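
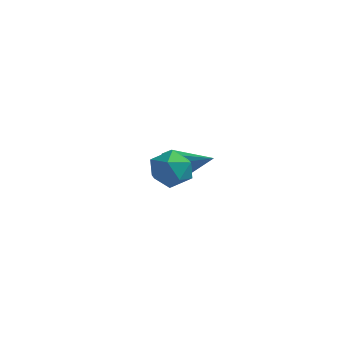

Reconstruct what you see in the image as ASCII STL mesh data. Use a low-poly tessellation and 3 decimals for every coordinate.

solid 
facet normal -0.754 0.484 -0.443
outer loop
vertex -2.609 -1.803 2.537
vertex -3.074 -2.396 2.68
vertex -3.009 -1.827 3.191
endloop
endfacet
facet normal -0.295 0.944 -0.146
outer loop
vertex -2.609 -1.803 2.537
vertex -3.009 -1.827 3.191
vertex -2.277 -1.597 3.198
endloop
endfacet
facet normal 0.347 0.832 -0.434
outer loop
vertex -2.609 -1.803 2.537
vertex -2.277 -1.597 3.198
vertex -1.89 -2.023 2.691
endloop
endfacet
facet normal 0.287 0.303 -0.909
outer loop
vertex -2.609 -1.803 2.537
vertex -1.89 -2.023 2.691
vertex -2.382 -2.517 2.371
endloop
endfacet
facet normal -0.393 0.088 -0.915
outer loop
vertex -2.609 -1.803 2.537
vertex -2.382 -2.517 2.371
vertex -3.074 -2.396 2.68
endloop
endfacet
facet normal -0.255 0.794 0.551
outer loop
vertex -2.277 -1.597 3.198
vertex -3.009 -1.827 3.191
vertex -2.538 -2.063 3.749
endloop
endfacet
facet normal -0.996 0.051 0.070
outer loop
vertex -3.009 -1.827 3.191
vertex -3.074 -2.396 2.68
vertex -3.03 -2.557 3.429
endloop
endfacet
facet normal -0.413 -0.589 -0.694
outer loop
vertex -3.074 -2.396 2.68
vertex -2.382 -2.517 2.371
vertex -2.643 -2.983 2.922
endloop
endfacet
facet normal 0.688 -0.243 -0.684
outer loop
vertex -2.382 -2.517 2.371
vertex -1.89 -2.023 2.691
vertex -1.911 -2.753 2.929
endloop
endfacet
facet normal 0.786 0.612 0.085
outer loop
vertex -1.89 -2.023 2.691
vertex -2.277 -1.597 3.198
vertex -1.846 -2.184 3.44
endloop
endfacet
facet normal -0.287 -0.303 0.909
outer loop
vertex -2.311 -2.777 3.583
vertex -2.538 -2.063 3.749
vertex -3.03 -2.557 3.429
endloop
endfacet
facet normal -0.347 -0.832 0.434
outer loop
vertex -2.311 -2.777 3.583
vertex -3.03 -2.557 3.429
vertex -2.643 -2.983 2.922
endloop
endfacet
facet normal 0.295 -0.944 0.146
outer loop
vertex -2.311 -2.777 3.583
vertex -2.643 -2.983 2.922
vertex -1.911 -2.753 2.929
endloop
endfacet
facet normal 0.754 -0.484 0.443
outer loop
vertex -2.311 -2.777 3.583
vertex -1.911 -2.753 2.929
vertex -1.846 -2.184 3.44
endloop
endfacet
facet normal 0.393 -0.088 0.915
outer loop
vertex -2.311 -2.777 3.583
vertex -1.846 -2.184 3.44
vertex -2.538 -2.063 3.749
endloop
endfacet
facet normal -0.688 0.243 0.684
outer loop
vertex -3.03 -2.557 3.429
vertex -2.538 -2.063 3.749
vertex -3.009 -1.827 3.191
endloop
endfacet
facet normal -0.786 -0.612 -0.085
outer loop
vertex -2.643 -2.983 2.922
vertex -3.03 -2.557 3.429
vertex -3.074 -2.396 2.68
endloop
endfacet
facet normal 0.255 -0.794 -0.551
outer loop
vertex -1.911 -2.753 2.929
vertex -2.643 -2.983 2.922
vertex -2.382 -2.517 2.371
endloop
endfacet
facet normal 0.996 -0.051 -0.070
outer loop
vertex -1.846 -2.184 3.44
vertex -1.911 -2.753 2.929
vertex -1.89 -2.023 2.691
endloop
endfacet
facet normal 0.413 0.589 0.694
outer loop
vertex -2.538 -2.063 3.749
vertex -1.846 -2.184 3.44
vertex -2.277 -1.597 3.198
endloop
endfacet
facet normal -0.886 0.089 -0.456
outer loop
vertex -4.413 1.294 0.373
vertex -4.658 1.61 0.911
vertex -4.349 1.802 0.348
endloop
endfacet
facet normal 0.710 -0.124 -0.693
outer loop
vertex -4.413 1.294 0.373
vertex -4.349 1.802 0.348
vertex -3.062 1.45 1.729
endloop
endfacet
facet normal -0.886 0.088 -0.456
outer loop
vertex -4.349 1.802 0.348
vertex -4.658 1.61 0.911
vertex -4.466 2.198 0.652
endloop
endfacet
facet normal 0.670 0.566 -0.480
outer loop
vertex -4.349 1.802 0.348
vertex -4.466 2.198 0.652
vertex -3.062 1.45 1.729
endloop
endfacet
facet normal -0.886 0.089 -0.455
outer loop
vertex -4.466 2.198 0.652
vertex -4.658 1.61 0.911
vertex -4.695 2.249 1.108
endloop
endfacet
facet normal 0.406 0.908 0.102
outer loop
vertex -4.466 2.198 0.652
vertex -4.695 2.249 1.108
vertex -3.062 1.45 1.729
endloop
endfacet
facet normal -0.887 0.089 -0.454
outer loop
vertex -4.695 2.249 1.108
vertex -4.658 1.61 0.911
vertex -4.902 1.926 1.449
endloop
endfacet
facet normal 0.074 0.701 0.709
outer loop
vertex -4.695 2.249 1.108
vertex -4.902 1.926 1.449
vertex -3.062 1.45 1.729
endloop
endfacet
facet normal -0.886 0.089 -0.454
outer loop
vertex -4.902 1.926 1.449
vertex -4.658 1.61 0.911
vertex -4.966 1.417 1.474
endloop
endfacet
facet normal -0.134 0.065 0.989
outer loop
vertex -4.902 1.926 1.449
vertex -4.966 1.417 1.474
vertex -3.062 1.45 1.729
endloop
endfacet
facet normal -0.886 0.088 -0.455
outer loop
vertex -4.966 1.417 1.474
vertex -4.658 1.61 0.911
vertex -4.849 1.022 1.169
endloop
endfacet
facet normal -0.093 -0.626 0.775
outer loop
vertex -4.966 1.417 1.474
vertex -4.849 1.022 1.169
vertex -3.062 1.45 1.729
endloop
endfacet
facet normal -0.886 0.088 -0.455
outer loop
vertex -4.849 1.022 1.169
vertex -4.658 1.61 0.911
vertex -4.62 0.971 0.713
endloop
endfacet
facet normal 0.171 -0.966 0.194
outer loop
vertex -4.849 1.022 1.169
vertex -4.62 0.971 0.713
vertex -3.062 1.45 1.729
endloop
endfacet
facet normal -0.886 0.088 -0.455
outer loop
vertex -4.62 0.971 0.713
vertex -4.658 1.61 0.911
vertex -4.413 1.294 0.373
endloop
endfacet
facet normal 0.503 -0.758 -0.414
outer loop
vertex -4.62 0.971 0.713
vertex -4.413 1.294 0.373
vertex -3.062 1.45 1.729
endloop
endfacet

endsolid


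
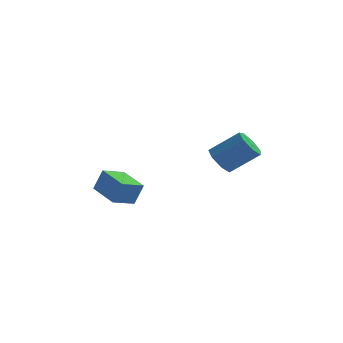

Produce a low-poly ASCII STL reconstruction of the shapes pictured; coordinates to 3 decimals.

solid 
facet normal -0.782 0.018 -0.624
outer loop
vertex 1.958 1.484 -1.653
vertex 1.62 1.812 -1.22
vertex 1.997 2.037 -1.686
endloop
endfacet
facet normal 0.619 -0.090 -0.780
outer loop
vertex 1.958 1.484 -1.653
vertex 1.997 2.037 -1.686
vertex 3.038 1.46 -0.794
endloop
endfacet
facet normal 0.620 -0.088 -0.780
outer loop
vertex 3.038 1.46 -0.794
vertex 1.997 2.037 -1.686
vertex 3.076 2.013 -0.826
endloop
endfacet
facet normal 0.782 -0.018 0.623
outer loop
vertex 3.038 1.46 -0.794
vertex 3.076 2.013 -0.826
vertex 2.7 1.788 -0.36
endloop
endfacet
facet normal -0.782 0.018 -0.624
outer loop
vertex 1.997 2.037 -1.686
vertex 1.62 1.812 -1.22
vertex 1.752 2.421 -1.368
endloop
endfacet
facet normal 0.441 0.722 -0.533
outer loop
vertex 1.997 2.037 -1.686
vertex 1.752 2.421 -1.368
vertex 3.076 2.013 -0.826
endloop
endfacet
facet normal 0.441 0.722 -0.533
outer loop
vertex 3.076 2.013 -0.826
vertex 1.752 2.421 -1.368
vertex 2.831 2.397 -0.508
endloop
endfacet
facet normal 0.782 -0.017 0.623
outer loop
vertex 3.076 2.013 -0.826
vertex 2.831 2.397 -0.508
vertex 2.7 1.788 -0.36
endloop
endfacet
facet normal -0.782 0.018 -0.623
outer loop
vertex 1.752 2.421 -1.368
vertex 1.62 1.812 -1.22
vertex 1.408 2.346 -0.938
endloop
endfacet
facet normal -0.071 0.991 0.116
outer loop
vertex 1.752 2.421 -1.368
vertex 1.408 2.346 -0.938
vertex 2.831 2.397 -0.508
endloop
endfacet
facet normal -0.071 0.991 0.116
outer loop
vertex 2.831 2.397 -0.508
vertex 1.408 2.346 -0.938
vertex 2.487 2.322 -0.078
endloop
endfacet
facet normal 0.782 -0.017 0.623
outer loop
vertex 2.831 2.397 -0.508
vertex 2.487 2.322 -0.078
vertex 2.7 1.788 -0.36
endloop
endfacet
facet normal -0.782 0.018 -0.623
outer loop
vertex 1.408 2.346 -0.938
vertex 1.62 1.812 -1.22
vertex 1.224 1.869 -0.721
endloop
endfacet
facet normal -0.528 0.512 0.677
outer loop
vertex 1.408 2.346 -0.938
vertex 1.224 1.869 -0.721
vertex 2.487 2.322 -0.078
endloop
endfacet
facet normal -0.528 0.512 0.677
outer loop
vertex 2.487 2.322 -0.078
vertex 1.224 1.869 -0.721
vertex 2.303 1.845 0.139
endloop
endfacet
facet normal 0.781 -0.018 0.624
outer loop
vertex 2.487 2.322 -0.078
vertex 2.303 1.845 0.139
vertex 2.7 1.788 -0.36
endloop
endfacet
facet normal -0.782 0.016 -0.623
outer loop
vertex 1.224 1.869 -0.721
vertex 1.62 1.812 -1.22
vertex 1.339 1.349 -0.879
endloop
endfacet
facet normal -0.588 -0.351 0.728
outer loop
vertex 1.224 1.869 -0.721
vertex 1.339 1.349 -0.879
vertex 2.303 1.845 0.139
endloop
endfacet
facet normal -0.588 -0.351 0.728
outer loop
vertex 2.303 1.845 0.139
vertex 1.339 1.349 -0.879
vertex 2.418 1.325 -0.019
endloop
endfacet
facet normal 0.782 -0.017 0.624
outer loop
vertex 2.303 1.845 0.139
vertex 2.418 1.325 -0.019
vertex 2.7 1.788 -0.36
endloop
endfacet
facet normal -0.782 0.016 -0.623
outer loop
vertex 1.339 1.349 -0.879
vertex 1.62 1.812 -1.22
vertex 1.666 1.178 -1.294
endloop
endfacet
facet normal -0.205 -0.951 0.231
outer loop
vertex 1.339 1.349 -0.879
vertex 1.666 1.178 -1.294
vertex 2.418 1.325 -0.019
endloop
endfacet
facet normal -0.205 -0.951 0.230
outer loop
vertex 2.418 1.325 -0.019
vertex 1.666 1.178 -1.294
vertex 2.745 1.154 -0.435
endloop
endfacet
facet normal 0.782 -0.018 0.622
outer loop
vertex 2.418 1.325 -0.019
vertex 2.745 1.154 -0.435
vertex 2.7 1.788 -0.36
endloop
endfacet
facet normal -0.782 0.016 -0.623
outer loop
vertex 1.666 1.178 -1.294
vertex 1.62 1.812 -1.22
vertex 1.958 1.484 -1.653
endloop
endfacet
facet normal 0.332 -0.834 -0.441
outer loop
vertex 1.666 1.178 -1.294
vertex 1.958 1.484 -1.653
vertex 2.745 1.154 -0.435
endloop
endfacet
facet normal 0.332 -0.834 -0.440
outer loop
vertex 2.745 1.154 -0.435
vertex 1.958 1.484 -1.653
vertex 3.038 1.46 -0.794
endloop
endfacet
facet normal 0.782 -0.018 0.623
outer loop
vertex 2.745 1.154 -0.435
vertex 3.038 1.46 -0.794
vertex 2.7 1.788 -0.36
endloop
endfacet
facet normal -0.754 -0.579 0.309
outer loop
vertex -1.829 2.029 -2.447
vertex -2.565 3.121 -2.198
vertex -2.17 2.0 -3.333
endloop
endfacet
facet normal 0.549 -0.815 -0.185
outer loop
vertex -1.415 2.579 -3.642
vertex -1.829 2.029 -2.447
vertex -2.17 2.0 -3.333
endloop
endfacet
facet normal -0.755 -0.578 0.309
outer loop
vertex -2.17 2.0 -3.333
vertex -2.565 3.121 -2.198
vertex -2.906 3.093 -3.085
endloop
endfacet
facet normal -0.359 -0.030 -0.933
outer loop
vertex -2.906 3.093 -3.085
vertex -1.415 2.579 -3.642
vertex -2.17 2.0 -3.333
endloop
endfacet
facet normal 0.359 0.029 0.933
outer loop
vertex -1.829 2.029 -2.447
vertex -1.81 3.7 -2.507
vertex -2.565 3.121 -2.198
endloop
endfacet
facet normal 0.549 -0.815 -0.185
outer loop
vertex -1.074 2.607 -2.755
vertex -1.829 2.029 -2.447
vertex -1.415 2.579 -3.642
endloop
endfacet
facet normal 0.358 0.029 0.933
outer loop
vertex -1.074 2.607 -2.755
vertex -1.81 3.7 -2.507
vertex -1.829 2.029 -2.447
endloop
endfacet
facet normal -0.549 0.815 0.185
outer loop
vertex -2.565 3.121 -2.198
vertex -1.81 3.7 -2.507
vertex -2.906 3.093 -3.085
endloop
endfacet
facet normal -0.359 -0.029 -0.933
outer loop
vertex -2.151 3.671 -3.393
vertex -1.415 2.579 -3.642
vertex -2.906 3.093 -3.085
endloop
endfacet
facet normal -0.549 0.815 0.185
outer loop
vertex -2.906 3.093 -3.085
vertex -1.81 3.7 -2.507
vertex -2.151 3.671 -3.393
endloop
endfacet
facet normal 0.755 0.579 -0.308
outer loop
vertex -2.151 3.671 -3.393
vertex -1.074 2.607 -2.755
vertex -1.415 2.579 -3.642
endloop
endfacet
facet normal 0.755 0.578 -0.309
outer loop
vertex -1.81 3.7 -2.507
vertex -1.074 2.607 -2.755
vertex -2.151 3.671 -3.393
endloop
endfacet

endsolid


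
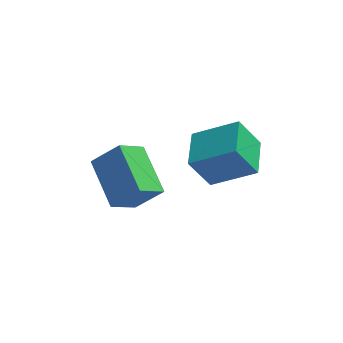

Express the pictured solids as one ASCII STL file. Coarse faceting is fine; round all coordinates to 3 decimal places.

solid 
facet normal -0.722 -0.020 -0.691
outer loop
vertex -2.862 0.248 3.27
vertex -2.038 1.067 2.385
vertex -1.991 -1.557 2.412
endloop
endfacet
facet normal -0.564 -0.560 0.606
outer loop
vertex -0.922 -1.527 3.435
vertex -2.862 0.248 3.27
vertex -1.991 -1.557 2.412
endloop
endfacet
facet normal -0.722 -0.020 -0.691
outer loop
vertex -1.991 -1.557 2.412
vertex -2.038 1.067 2.385
vertex -1.167 -0.738 1.527
endloop
endfacet
facet normal 0.400 -0.828 -0.394
outer loop
vertex -1.167 -0.738 1.527
vertex -0.922 -1.527 3.435
vertex -1.991 -1.557 2.412
endloop
endfacet
facet normal -0.400 0.828 0.394
outer loop
vertex -2.862 0.248 3.27
vertex -0.969 1.097 3.408
vertex -2.038 1.067 2.385
endloop
endfacet
facet normal -0.564 -0.560 0.606
outer loop
vertex -1.793 0.278 4.293
vertex -2.862 0.248 3.27
vertex -0.922 -1.527 3.435
endloop
endfacet
facet normal -0.400 0.828 0.394
outer loop
vertex -1.793 0.278 4.293
vertex -0.969 1.097 3.408
vertex -2.862 0.248 3.27
endloop
endfacet
facet normal 0.564 0.560 -0.606
outer loop
vertex -2.038 1.067 2.385
vertex -0.969 1.097 3.408
vertex -1.167 -0.738 1.527
endloop
endfacet
facet normal 0.400 -0.828 -0.394
outer loop
vertex -0.098 -0.708 2.55
vertex -0.922 -1.527 3.435
vertex -1.167 -0.738 1.527
endloop
endfacet
facet normal 0.564 0.560 -0.606
outer loop
vertex -1.167 -0.738 1.527
vertex -0.969 1.097 3.408
vertex -0.098 -0.708 2.55
endloop
endfacet
facet normal 0.722 0.020 0.691
outer loop
vertex -0.098 -0.708 2.55
vertex -1.793 0.278 4.293
vertex -0.922 -1.527 3.435
endloop
endfacet
facet normal 0.722 0.020 0.691
outer loop
vertex -0.969 1.097 3.408
vertex -1.793 0.278 4.293
vertex -0.098 -0.708 2.55
endloop
endfacet
facet normal -0.858 0.080 -0.508
outer loop
vertex 0.682 1.254 2.279
vertex 0.748 2.955 2.437
vertex 1.528 1.353 0.866
endloop
endfacet
facet normal -0.039 -0.995 -0.093
outer loop
vertex 3.312 1.185 1.923
vertex 0.682 1.254 2.279
vertex 1.528 1.353 0.866
endloop
endfacet
facet normal -0.857 0.081 -0.509
outer loop
vertex 1.528 1.353 0.866
vertex 0.748 2.955 2.437
vertex 1.595 3.054 1.025
endloop
endfacet
facet normal 0.513 0.060 -0.856
outer loop
vertex 1.595 3.054 1.025
vertex 3.312 1.185 1.923
vertex 1.528 1.353 0.866
endloop
endfacet
facet normal -0.513 -0.060 0.856
outer loop
vertex 0.682 1.254 2.279
vertex 2.532 2.787 3.494
vertex 0.748 2.955 2.437
endloop
endfacet
facet normal -0.039 -0.995 -0.093
outer loop
vertex 2.465 1.086 3.335
vertex 0.682 1.254 2.279
vertex 3.312 1.185 1.923
endloop
endfacet
facet normal -0.513 -0.060 0.856
outer loop
vertex 2.465 1.086 3.335
vertex 2.532 2.787 3.494
vertex 0.682 1.254 2.279
endloop
endfacet
facet normal 0.039 0.995 0.093
outer loop
vertex 0.748 2.955 2.437
vertex 2.532 2.787 3.494
vertex 1.595 3.054 1.025
endloop
endfacet
facet normal 0.513 0.060 -0.856
outer loop
vertex 3.378 2.886 2.081
vertex 3.312 1.185 1.923
vertex 1.595 3.054 1.025
endloop
endfacet
facet normal 0.039 0.995 0.093
outer loop
vertex 1.595 3.054 1.025
vertex 2.532 2.787 3.494
vertex 3.378 2.886 2.081
endloop
endfacet
facet normal 0.857 -0.081 0.509
outer loop
vertex 3.378 2.886 2.081
vertex 2.465 1.086 3.335
vertex 3.312 1.185 1.923
endloop
endfacet
facet normal 0.858 -0.081 0.508
outer loop
vertex 2.532 2.787 3.494
vertex 2.465 1.086 3.335
vertex 3.378 2.886 2.081
endloop
endfacet

endsolid


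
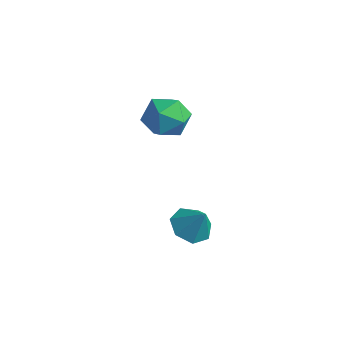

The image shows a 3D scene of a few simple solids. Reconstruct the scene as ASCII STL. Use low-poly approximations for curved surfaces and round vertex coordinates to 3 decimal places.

solid 
facet normal -0.536 -0.085 -0.840
outer loop
vertex 3.732 -3.417 -4.084
vertex 2.971 -3.667 -3.573
vertex 3.247 -2.797 -3.837
endloop
endfacet
facet normal 0.799 0.597 0.071
outer loop
vertex 3.732 -3.417 -4.084
vertex 3.247 -2.797 -3.837
vertex 3.689 -3.553 -2.447
endloop
endfacet
facet normal -0.537 -0.084 -0.839
outer loop
vertex 3.247 -2.797 -3.837
vertex 2.971 -3.667 -3.573
vertex 2.555 -2.832 -3.391
endloop
endfacet
facet normal 0.220 0.885 0.411
outer loop
vertex 3.247 -2.797 -3.837
vertex 2.555 -2.832 -3.391
vertex 3.689 -3.553 -2.447
endloop
endfacet
facet normal -0.536 -0.084 -0.840
outer loop
vertex 2.555 -2.832 -3.391
vertex 2.971 -3.667 -3.573
vertex 2.175 -3.495 -3.082
endloop
endfacet
facet normal -0.308 0.541 0.783
outer loop
vertex 2.555 -2.832 -3.391
vertex 2.175 -3.495 -3.082
vertex 3.689 -3.553 -2.447
endloop
endfacet
facet normal -0.536 -0.085 -0.840
outer loop
vertex 2.175 -3.495 -3.082
vertex 2.971 -3.667 -3.573
vertex 2.395 -4.288 -3.142
endloop
endfacet
facet normal -0.386 -0.176 0.905
outer loop
vertex 2.175 -3.495 -3.082
vertex 2.395 -4.288 -3.142
vertex 3.689 -3.553 -2.447
endloop
endfacet
facet normal -0.537 -0.085 -0.839
outer loop
vertex 2.395 -4.288 -3.142
vertex 2.971 -3.667 -3.573
vertex 3.048 -4.612 -3.527
endloop
endfacet
facet normal 0.044 -0.726 0.686
outer loop
vertex 2.395 -4.288 -3.142
vertex 3.048 -4.612 -3.527
vertex 3.689 -3.553 -2.447
endloop
endfacet
facet normal -0.536 -0.085 -0.840
outer loop
vertex 3.048 -4.612 -3.527
vertex 2.971 -3.667 -3.573
vertex 3.643 -4.225 -3.946
endloop
endfacet
facet normal 0.657 -0.695 0.291
outer loop
vertex 3.048 -4.612 -3.527
vertex 3.643 -4.225 -3.946
vertex 3.689 -3.553 -2.447
endloop
endfacet
facet normal -0.536 -0.084 -0.840
outer loop
vertex 3.643 -4.225 -3.946
vertex 2.971 -3.667 -3.573
vertex 3.732 -3.417 -4.084
endloop
endfacet
facet normal 0.994 -0.107 0.017
outer loop
vertex 3.643 -4.225 -3.946
vertex 3.732 -3.417 -4.084
vertex 3.689 -3.553 -2.447
endloop
endfacet
facet normal -0.893 0.291 0.343
outer loop
vertex -0.092 -3.065 1.436
vertex 0.261 -3.215 2.483
vertex 0.393 -2.226 1.988
endloop
endfacet
facet normal -0.742 0.611 -0.276
outer loop
vertex -0.092 -3.065 1.436
vertex 0.393 -2.226 1.988
vertex 0.643 -2.407 0.917
endloop
endfacet
facet normal -0.634 0.103 -0.767
outer loop
vertex -0.092 -3.065 1.436
vertex 0.643 -2.407 0.917
vertex 0.666 -3.509 0.75
endloop
endfacet
facet normal -0.718 -0.532 -0.449
outer loop
vertex -0.092 -3.065 1.436
vertex 0.666 -3.509 0.75
vertex 0.43 -4.008 1.718
endloop
endfacet
facet normal -0.878 -0.415 0.237
outer loop
vertex -0.092 -3.065 1.436
vertex 0.43 -4.008 1.718
vertex 0.261 -3.215 2.483
endloop
endfacet
facet normal -0.132 0.972 -0.195
outer loop
vertex 0.643 -2.407 0.917
vertex 0.393 -2.226 1.988
vertex 1.45 -2.152 1.642
endloop
endfacet
facet normal -0.376 0.454 0.807
outer loop
vertex 0.393 -2.226 1.988
vertex 0.261 -3.215 2.483
vertex 1.214 -2.651 2.61
endloop
endfacet
facet normal -0.353 -0.687 0.635
outer loop
vertex 0.261 -3.215 2.483
vertex 0.43 -4.008 1.718
vertex 1.237 -3.753 2.443
endloop
endfacet
facet normal -0.094 -0.875 -0.474
outer loop
vertex 0.43 -4.008 1.718
vertex 0.666 -3.509 0.75
vertex 1.487 -3.934 1.372
endloop
endfacet
facet normal 0.043 0.151 -0.988
outer loop
vertex 0.666 -3.509 0.75
vertex 0.643 -2.407 0.917
vertex 1.619 -2.945 0.877
endloop
endfacet
facet normal 0.718 0.532 0.449
outer loop
vertex 1.972 -3.095 1.924
vertex 1.45 -2.152 1.642
vertex 1.214 -2.651 2.61
endloop
endfacet
facet normal 0.634 -0.103 0.767
outer loop
vertex 1.972 -3.095 1.924
vertex 1.214 -2.651 2.61
vertex 1.237 -3.753 2.443
endloop
endfacet
facet normal 0.742 -0.611 0.276
outer loop
vertex 1.972 -3.095 1.924
vertex 1.237 -3.753 2.443
vertex 1.487 -3.934 1.372
endloop
endfacet
facet normal 0.893 -0.291 -0.343
outer loop
vertex 1.972 -3.095 1.924
vertex 1.487 -3.934 1.372
vertex 1.619 -2.945 0.877
endloop
endfacet
facet normal 0.878 0.415 -0.237
outer loop
vertex 1.972 -3.095 1.924
vertex 1.619 -2.945 0.877
vertex 1.45 -2.152 1.642
endloop
endfacet
facet normal 0.094 0.875 0.474
outer loop
vertex 1.214 -2.651 2.61
vertex 1.45 -2.152 1.642
vertex 0.393 -2.226 1.988
endloop
endfacet
facet normal -0.043 -0.151 0.988
outer loop
vertex 1.237 -3.753 2.443
vertex 1.214 -2.651 2.61
vertex 0.261 -3.215 2.483
endloop
endfacet
facet normal 0.132 -0.972 0.195
outer loop
vertex 1.487 -3.934 1.372
vertex 1.237 -3.753 2.443
vertex 0.43 -4.008 1.718
endloop
endfacet
facet normal 0.376 -0.454 -0.807
outer loop
vertex 1.619 -2.945 0.877
vertex 1.487 -3.934 1.372
vertex 0.666 -3.509 0.75
endloop
endfacet
facet normal 0.353 0.687 -0.635
outer loop
vertex 1.45 -2.152 1.642
vertex 1.619 -2.945 0.877
vertex 0.643 -2.407 0.917
endloop
endfacet

endsolid


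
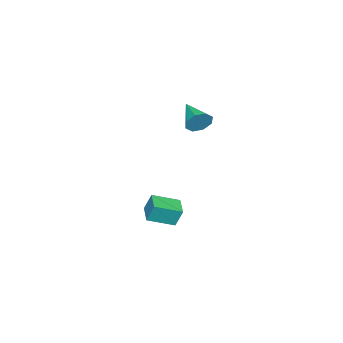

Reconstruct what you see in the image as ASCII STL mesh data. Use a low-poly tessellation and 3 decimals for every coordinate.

solid 
facet normal -0.834 -0.536 0.128
outer loop
vertex 2.457 -3.911 -1.238
vertex 1.781 -2.959 -1.657
vertex 2.53 -4.221 -2.058
endloop
endfacet
facet normal 0.545 -0.767 0.338
outer loop
vertex 3.339 -3.701 -2.183
vertex 2.457 -3.911 -1.238
vertex 2.53 -4.221 -2.058
endloop
endfacet
facet normal -0.834 -0.536 0.128
outer loop
vertex 2.53 -4.221 -2.058
vertex 1.781 -2.959 -1.657
vertex 1.854 -3.269 -2.477
endloop
endfacet
facet normal 0.082 -0.352 -0.932
outer loop
vertex 1.854 -3.269 -2.477
vertex 3.339 -3.701 -2.183
vertex 2.53 -4.221 -2.058
endloop
endfacet
facet normal -0.082 0.352 0.932
outer loop
vertex 2.457 -3.911 -1.238
vertex 2.59 -2.439 -1.782
vertex 1.781 -2.959 -1.657
endloop
endfacet
facet normal 0.545 -0.767 0.338
outer loop
vertex 3.266 -3.391 -1.363
vertex 2.457 -3.911 -1.238
vertex 3.339 -3.701 -2.183
endloop
endfacet
facet normal -0.082 0.352 0.932
outer loop
vertex 3.266 -3.391 -1.363
vertex 2.59 -2.439 -1.782
vertex 2.457 -3.911 -1.238
endloop
endfacet
facet normal -0.545 0.767 -0.338
outer loop
vertex 1.781 -2.959 -1.657
vertex 2.59 -2.439 -1.782
vertex 1.854 -3.269 -2.477
endloop
endfacet
facet normal 0.082 -0.352 -0.932
outer loop
vertex 2.663 -2.749 -2.602
vertex 3.339 -3.701 -2.183
vertex 1.854 -3.269 -2.477
endloop
endfacet
facet normal -0.545 0.767 -0.338
outer loop
vertex 1.854 -3.269 -2.477
vertex 2.59 -2.439 -1.782
vertex 2.663 -2.749 -2.602
endloop
endfacet
facet normal 0.834 0.536 -0.128
outer loop
vertex 2.663 -2.749 -2.602
vertex 3.266 -3.391 -1.363
vertex 3.339 -3.701 -2.183
endloop
endfacet
facet normal 0.834 0.536 -0.128
outer loop
vertex 2.59 -2.439 -1.782
vertex 3.266 -3.391 -1.363
vertex 2.663 -2.749 -2.602
endloop
endfacet
facet normal 0.627 0.717 -0.305
outer loop
vertex 2.912 -1.777 4.048
vertex 2.613 -1.736 3.53
vertex 2.57 -1.47 4.066
endloop
endfacet
facet normal -0.019 -0.080 0.997
outer loop
vertex 2.912 -1.777 4.048
vertex 2.57 -1.47 4.066
vertex 1.747 -2.724 3.95
endloop
endfacet
facet normal 0.628 0.716 -0.305
outer loop
vertex 2.57 -1.47 4.066
vertex 2.613 -1.736 3.53
vertex 2.254 -1.319 3.77
endloop
endfacet
facet normal -0.570 0.304 0.763
outer loop
vertex 2.57 -1.47 4.066
vertex 2.254 -1.319 3.77
vertex 1.747 -2.724 3.95
endloop
endfacet
facet normal 0.628 0.716 -0.305
outer loop
vertex 2.254 -1.319 3.77
vertex 2.613 -1.736 3.53
vertex 2.148 -1.412 3.333
endloop
endfacet
facet normal -0.924 0.352 0.149
outer loop
vertex 2.254 -1.319 3.77
vertex 2.148 -1.412 3.333
vertex 1.747 -2.724 3.95
endloop
endfacet
facet normal 0.628 0.717 -0.304
outer loop
vertex 2.148 -1.412 3.333
vertex 2.613 -1.736 3.53
vertex 2.314 -1.694 3.011
endloop
endfacet
facet normal -0.874 0.039 -0.485
outer loop
vertex 2.148 -1.412 3.333
vertex 2.314 -1.694 3.011
vertex 1.747 -2.724 3.95
endloop
endfacet
facet normal 0.628 0.717 -0.304
outer loop
vertex 2.314 -1.694 3.011
vertex 2.613 -1.736 3.53
vertex 2.656 -2.001 2.993
endloop
endfacet
facet normal -0.449 -0.455 -0.770
outer loop
vertex 2.314 -1.694 3.011
vertex 2.656 -2.001 2.993
vertex 1.747 -2.724 3.95
endloop
endfacet
facet normal 0.628 0.717 -0.303
outer loop
vertex 2.656 -2.001 2.993
vertex 2.613 -1.736 3.53
vertex 2.972 -2.152 3.29
endloop
endfacet
facet normal 0.103 -0.838 -0.536
outer loop
vertex 2.656 -2.001 2.993
vertex 2.972 -2.152 3.29
vertex 1.747 -2.724 3.95
endloop
endfacet
facet normal 0.627 0.717 -0.305
outer loop
vertex 2.972 -2.152 3.29
vertex 2.613 -1.736 3.53
vertex 3.078 -2.059 3.727
endloop
endfacet
facet normal 0.456 -0.887 0.078
outer loop
vertex 2.972 -2.152 3.29
vertex 3.078 -2.059 3.727
vertex 1.747 -2.724 3.95
endloop
endfacet
facet normal 0.627 0.717 -0.305
outer loop
vertex 3.078 -2.059 3.727
vertex 2.613 -1.736 3.53
vertex 2.912 -1.777 4.048
endloop
endfacet
facet normal 0.405 -0.573 0.713
outer loop
vertex 3.078 -2.059 3.727
vertex 2.912 -1.777 4.048
vertex 1.747 -2.724 3.95
endloop
endfacet

endsolid


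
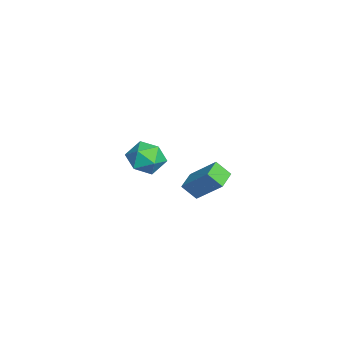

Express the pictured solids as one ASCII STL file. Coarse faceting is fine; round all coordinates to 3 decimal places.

solid 
facet normal -0.910 0.381 0.164
outer loop
vertex 2.69 3.169 2.522
vertex 3.384 4.296 3.756
vertex 2.844 3.838 1.823
endloop
endfacet
facet normal -0.383 -0.624 -0.681
outer loop
vertex 3.836 3.424 1.644
vertex 2.69 3.169 2.522
vertex 2.844 3.838 1.823
endloop
endfacet
facet normal -0.910 0.380 0.164
outer loop
vertex 2.844 3.838 1.823
vertex 3.384 4.296 3.756
vertex 3.538 4.966 3.057
endloop
endfacet
facet normal 0.157 0.684 -0.713
outer loop
vertex 3.538 4.966 3.057
vertex 3.836 3.424 1.644
vertex 2.844 3.838 1.823
endloop
endfacet
facet normal -0.157 -0.684 0.713
outer loop
vertex 2.69 3.169 2.522
vertex 4.376 3.882 3.577
vertex 3.384 4.296 3.756
endloop
endfacet
facet normal -0.384 -0.623 -0.682
outer loop
vertex 3.682 2.754 2.343
vertex 2.69 3.169 2.522
vertex 3.836 3.424 1.644
endloop
endfacet
facet normal -0.157 -0.683 0.713
outer loop
vertex 3.682 2.754 2.343
vertex 4.376 3.882 3.577
vertex 2.69 3.169 2.522
endloop
endfacet
facet normal 0.383 0.623 0.682
outer loop
vertex 3.384 4.296 3.756
vertex 4.376 3.882 3.577
vertex 3.538 4.966 3.057
endloop
endfacet
facet normal 0.157 0.684 -0.713
outer loop
vertex 4.53 4.551 2.878
vertex 3.836 3.424 1.644
vertex 3.538 4.966 3.057
endloop
endfacet
facet normal 0.384 0.623 0.681
outer loop
vertex 3.538 4.966 3.057
vertex 4.376 3.882 3.577
vertex 4.53 4.551 2.878
endloop
endfacet
facet normal 0.910 -0.381 -0.164
outer loop
vertex 4.53 4.551 2.878
vertex 3.682 2.754 2.343
vertex 3.836 3.424 1.644
endloop
endfacet
facet normal 0.910 -0.381 -0.164
outer loop
vertex 4.376 3.882 3.577
vertex 3.682 2.754 2.343
vertex 4.53 4.551 2.878
endloop
endfacet
facet normal 0.466 0.818 0.337
outer loop
vertex -2.168 2.201 0.423
vertex -2.163 1.786 1.423
vertex -1.336 1.591 0.753
endloop
endfacet
facet normal 0.640 0.688 -0.342
outer loop
vertex -2.168 2.201 0.423
vertex -1.336 1.591 0.753
vertex -1.736 1.467 -0.246
endloop
endfacet
facet normal 0.039 0.685 -0.727
outer loop
vertex -2.168 2.201 0.423
vertex -1.736 1.467 -0.246
vertex -2.811 1.585 -0.192
endloop
endfacet
facet normal -0.507 0.814 -0.285
outer loop
vertex -2.168 2.201 0.423
vertex -2.811 1.585 -0.192
vertex -3.075 1.782 0.839
endloop
endfacet
facet normal -0.243 0.896 0.373
outer loop
vertex -2.168 2.201 0.423
vertex -3.075 1.782 0.839
vertex -2.163 1.786 1.423
endloop
endfacet
facet normal 0.926 0.035 -0.375
outer loop
vertex -1.736 1.467 -0.246
vertex -1.336 1.591 0.753
vertex -1.465 0.598 0.341
endloop
endfacet
facet normal 0.645 0.245 0.724
outer loop
vertex -1.336 1.591 0.753
vertex -2.163 1.786 1.423
vertex -1.729 0.795 1.372
endloop
endfacet
facet normal -0.502 0.371 0.781
outer loop
vertex -2.163 1.786 1.423
vertex -3.075 1.782 0.839
vertex -2.804 0.913 1.426
endloop
endfacet
facet normal -0.929 0.238 -0.283
outer loop
vertex -3.075 1.782 0.839
vertex -2.811 1.585 -0.192
vertex -3.204 0.789 0.427
endloop
endfacet
facet normal -0.047 0.031 -0.998
outer loop
vertex -2.811 1.585 -0.192
vertex -1.736 1.467 -0.246
vertex -2.377 0.594 -0.243
endloop
endfacet
facet normal 0.507 -0.814 0.285
outer loop
vertex -2.372 0.179 0.757
vertex -1.465 0.598 0.341
vertex -1.729 0.795 1.372
endloop
endfacet
facet normal -0.039 -0.685 0.727
outer loop
vertex -2.372 0.179 0.757
vertex -1.729 0.795 1.372
vertex -2.804 0.913 1.426
endloop
endfacet
facet normal -0.640 -0.688 0.342
outer loop
vertex -2.372 0.179 0.757
vertex -2.804 0.913 1.426
vertex -3.204 0.789 0.427
endloop
endfacet
facet normal -0.466 -0.818 -0.337
outer loop
vertex -2.372 0.179 0.757
vertex -3.204 0.789 0.427
vertex -2.377 0.594 -0.243
endloop
endfacet
facet normal 0.243 -0.896 -0.373
outer loop
vertex -2.372 0.179 0.757
vertex -2.377 0.594 -0.243
vertex -1.465 0.598 0.341
endloop
endfacet
facet normal 0.929 -0.238 0.283
outer loop
vertex -1.729 0.795 1.372
vertex -1.465 0.598 0.341
vertex -1.336 1.591 0.753
endloop
endfacet
facet normal 0.047 -0.031 0.998
outer loop
vertex -2.804 0.913 1.426
vertex -1.729 0.795 1.372
vertex -2.163 1.786 1.423
endloop
endfacet
facet normal -0.926 -0.035 0.375
outer loop
vertex -3.204 0.789 0.427
vertex -2.804 0.913 1.426
vertex -3.075 1.782 0.839
endloop
endfacet
facet normal -0.645 -0.245 -0.724
outer loop
vertex -2.377 0.594 -0.243
vertex -3.204 0.789 0.427
vertex -2.811 1.585 -0.192
endloop
endfacet
facet normal 0.502 -0.371 -0.781
outer loop
vertex -1.465 0.598 0.341
vertex -2.377 0.594 -0.243
vertex -1.736 1.467 -0.246
endloop
endfacet

endsolid


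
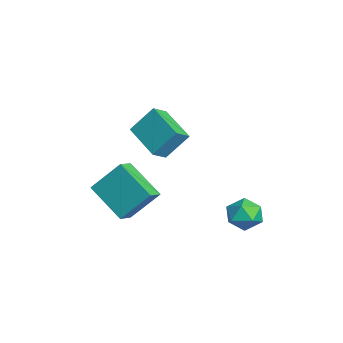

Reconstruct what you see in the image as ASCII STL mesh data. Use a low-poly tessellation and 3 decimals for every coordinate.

solid 
facet normal 0.029 0.256 0.966
outer loop
vertex -1.215 2.475 -1.172
vertex -1.852 1.933 -1.009
vertex -1.045 1.667 -0.963
endloop
endfacet
facet normal 0.675 0.315 0.667
outer loop
vertex -1.215 2.475 -1.172
vertex -1.045 1.667 -0.963
vertex -0.606 2.047 -1.586
endloop
endfacet
facet normal 0.624 0.772 0.121
outer loop
vertex -1.215 2.475 -1.172
vertex -0.606 2.047 -1.586
vertex -1.143 2.549 -2.017
endloop
endfacet
facet normal -0.054 0.995 0.083
outer loop
vertex -1.215 2.475 -1.172
vertex -1.143 2.549 -2.017
vertex -1.913 2.478 -1.661
endloop
endfacet
facet normal -0.421 0.676 0.605
outer loop
vertex -1.215 2.475 -1.172
vertex -1.913 2.478 -1.661
vertex -1.852 1.933 -1.009
endloop
endfacet
facet normal 0.855 -0.324 0.405
outer loop
vertex -0.606 2.047 -1.586
vertex -1.045 1.667 -0.963
vertex -0.867 1.242 -1.679
endloop
endfacet
facet normal -0.189 -0.419 0.888
outer loop
vertex -1.045 1.667 -0.963
vertex -1.852 1.933 -1.009
vertex -1.637 1.171 -1.323
endloop
endfacet
facet normal -0.916 0.262 0.304
outer loop
vertex -1.852 1.933 -1.009
vertex -1.913 2.478 -1.661
vertex -2.174 1.673 -1.754
endloop
endfacet
facet normal -0.322 0.777 -0.541
outer loop
vertex -1.913 2.478 -1.661
vertex -1.143 2.549 -2.017
vertex -1.735 2.053 -2.377
endloop
endfacet
facet normal 0.773 0.416 -0.479
outer loop
vertex -1.143 2.549 -2.017
vertex -0.606 2.047 -1.586
vertex -0.928 1.787 -2.331
endloop
endfacet
facet normal 0.054 -0.995 -0.083
outer loop
vertex -1.565 1.245 -2.168
vertex -0.867 1.242 -1.679
vertex -1.637 1.171 -1.323
endloop
endfacet
facet normal -0.624 -0.772 -0.121
outer loop
vertex -1.565 1.245 -2.168
vertex -1.637 1.171 -1.323
vertex -2.174 1.673 -1.754
endloop
endfacet
facet normal -0.675 -0.315 -0.667
outer loop
vertex -1.565 1.245 -2.168
vertex -2.174 1.673 -1.754
vertex -1.735 2.053 -2.377
endloop
endfacet
facet normal -0.029 -0.256 -0.966
outer loop
vertex -1.565 1.245 -2.168
vertex -1.735 2.053 -2.377
vertex -0.928 1.787 -2.331
endloop
endfacet
facet normal 0.421 -0.676 -0.605
outer loop
vertex -1.565 1.245 -2.168
vertex -0.928 1.787 -2.331
vertex -0.867 1.242 -1.679
endloop
endfacet
facet normal 0.322 -0.777 0.541
outer loop
vertex -1.637 1.171 -1.323
vertex -0.867 1.242 -1.679
vertex -1.045 1.667 -0.963
endloop
endfacet
facet normal -0.773 -0.416 0.479
outer loop
vertex -2.174 1.673 -1.754
vertex -1.637 1.171 -1.323
vertex -1.852 1.933 -1.009
endloop
endfacet
facet normal -0.855 0.324 -0.405
outer loop
vertex -1.735 2.053 -2.377
vertex -2.174 1.673 -1.754
vertex -1.913 2.478 -1.661
endloop
endfacet
facet normal 0.189 0.419 -0.888
outer loop
vertex -0.928 1.787 -2.331
vertex -1.735 2.053 -2.377
vertex -1.143 2.549 -2.017
endloop
endfacet
facet normal 0.916 -0.262 -0.304
outer loop
vertex -0.867 1.242 -1.679
vertex -0.928 1.787 -2.331
vertex -0.606 2.047 -1.586
endloop
endfacet
facet normal -0.677 -0.506 0.534
outer loop
vertex -3.066 -2.871 0.626
vertex -3.685 -2.393 0.294
vertex -3.25 -4.055 -0.73
endloop
endfacet
facet normal 0.729 -0.562 0.392
outer loop
vertex -1.875 -3.027 -1.814
vertex -3.066 -2.871 0.626
vertex -3.25 -4.055 -0.73
endloop
endfacet
facet normal -0.678 -0.506 0.533
outer loop
vertex -3.25 -4.055 -0.73
vertex -3.685 -2.393 0.294
vertex -3.869 -3.577 -1.063
endloop
endfacet
facet normal -0.102 -0.654 -0.750
outer loop
vertex -3.869 -3.577 -1.063
vertex -1.875 -3.027 -1.814
vertex -3.25 -4.055 -0.73
endloop
endfacet
facet normal 0.103 0.654 0.750
outer loop
vertex -3.066 -2.871 0.626
vertex -2.31 -1.365 -0.79
vertex -3.685 -2.393 0.294
endloop
endfacet
facet normal 0.729 -0.562 0.392
outer loop
vertex -1.691 -1.843 -0.457
vertex -3.066 -2.871 0.626
vertex -1.875 -3.027 -1.814
endloop
endfacet
facet normal 0.102 0.654 0.750
outer loop
vertex -1.691 -1.843 -0.457
vertex -2.31 -1.365 -0.79
vertex -3.066 -2.871 0.626
endloop
endfacet
facet normal -0.729 0.562 -0.391
outer loop
vertex -3.685 -2.393 0.294
vertex -2.31 -1.365 -0.79
vertex -3.869 -3.577 -1.063
endloop
endfacet
facet normal -0.102 -0.653 -0.750
outer loop
vertex -2.494 -2.549 -2.146
vertex -1.875 -3.027 -1.814
vertex -3.869 -3.577 -1.063
endloop
endfacet
facet normal -0.729 0.562 -0.392
outer loop
vertex -3.869 -3.577 -1.063
vertex -2.31 -1.365 -0.79
vertex -2.494 -2.549 -2.146
endloop
endfacet
facet normal 0.677 0.506 -0.534
outer loop
vertex -2.494 -2.549 -2.146
vertex -1.691 -1.843 -0.457
vertex -1.875 -3.027 -1.814
endloop
endfacet
facet normal 0.678 0.506 -0.534
outer loop
vertex -2.31 -1.365 -0.79
vertex -1.691 -1.843 -0.457
vertex -2.494 -2.549 -2.146
endloop
endfacet
facet normal -0.856 -0.384 0.345
outer loop
vertex -2.637 -1.591 3.92
vertex -3.07 -1.024 3.476
vertex -2.681 -2.511 2.788
endloop
endfacet
facet normal 0.515 -0.675 0.528
outer loop
vertex -1.13 -1.816 2.164
vertex -2.637 -1.591 3.92
vertex -2.681 -2.511 2.788
endloop
endfacet
facet normal -0.857 -0.383 0.344
outer loop
vertex -2.681 -2.511 2.788
vertex -3.07 -1.024 3.476
vertex -3.113 -1.944 2.344
endloop
endfacet
facet normal -0.030 -0.630 -0.776
outer loop
vertex -3.113 -1.944 2.344
vertex -1.13 -1.816 2.164
vertex -2.681 -2.511 2.788
endloop
endfacet
facet normal 0.030 0.630 0.776
outer loop
vertex -2.637 -1.591 3.92
vertex -1.519 -0.329 2.852
vertex -3.07 -1.024 3.476
endloop
endfacet
facet normal 0.515 -0.675 0.529
outer loop
vertex -1.087 -0.896 3.296
vertex -2.637 -1.591 3.92
vertex -1.13 -1.816 2.164
endloop
endfacet
facet normal 0.030 0.630 0.776
outer loop
vertex -1.087 -0.896 3.296
vertex -1.519 -0.329 2.852
vertex -2.637 -1.591 3.92
endloop
endfacet
facet normal -0.515 0.675 -0.529
outer loop
vertex -3.07 -1.024 3.476
vertex -1.519 -0.329 2.852
vertex -3.113 -1.944 2.344
endloop
endfacet
facet normal -0.030 -0.630 -0.776
outer loop
vertex -1.563 -1.249 1.72
vertex -1.13 -1.816 2.164
vertex -3.113 -1.944 2.344
endloop
endfacet
facet normal -0.515 0.675 -0.528
outer loop
vertex -3.113 -1.944 2.344
vertex -1.519 -0.329 2.852
vertex -1.563 -1.249 1.72
endloop
endfacet
facet normal 0.857 0.384 -0.345
outer loop
vertex -1.563 -1.249 1.72
vertex -1.087 -0.896 3.296
vertex -1.13 -1.816 2.164
endloop
endfacet
facet normal 0.857 0.383 -0.345
outer loop
vertex -1.519 -0.329 2.852
vertex -1.087 -0.896 3.296
vertex -1.563 -1.249 1.72
endloop
endfacet

endsolid


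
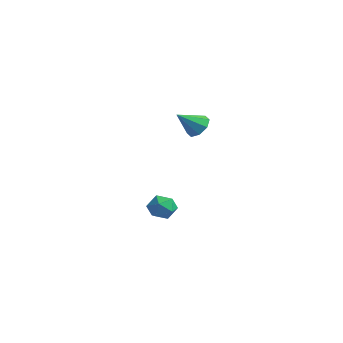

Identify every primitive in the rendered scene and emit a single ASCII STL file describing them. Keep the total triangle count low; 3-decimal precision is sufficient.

solid 
facet normal -0.751 0.227 0.620
outer loop
vertex 0.094 0.54 -1.699
vertex 0.504 0.456 -1.172
vertex 0.447 1.061 -1.462
endloop
endfacet
facet normal -0.827 0.563 -0.005
outer loop
vertex 0.094 0.54 -1.699
vertex 0.447 1.061 -1.462
vertex 0.388 0.968 -2.126
endloop
endfacet
facet normal -0.853 0.069 -0.518
outer loop
vertex 0.094 0.54 -1.699
vertex 0.388 0.968 -2.126
vertex 0.408 0.307 -2.247
endloop
endfacet
facet normal -0.793 -0.572 -0.211
outer loop
vertex 0.094 0.54 -1.699
vertex 0.408 0.307 -2.247
vertex 0.48 -0.01 -1.657
endloop
endfacet
facet normal -0.730 -0.475 0.492
outer loop
vertex 0.094 0.54 -1.699
vertex 0.48 -0.01 -1.657
vertex 0.504 0.456 -1.172
endloop
endfacet
facet normal -0.246 0.963 -0.113
outer loop
vertex 0.388 0.968 -2.126
vertex 0.447 1.061 -1.462
vertex 0.98 1.15 -1.863
endloop
endfacet
facet normal -0.123 0.420 0.899
outer loop
vertex 0.447 1.061 -1.462
vertex 0.504 0.456 -1.172
vertex 1.052 0.833 -1.273
endloop
endfacet
facet normal -0.087 -0.716 0.692
outer loop
vertex 0.504 0.456 -1.172
vertex 0.48 -0.01 -1.657
vertex 1.072 0.172 -1.394
endloop
endfacet
facet normal -0.190 -0.874 -0.447
outer loop
vertex 0.48 -0.01 -1.657
vertex 0.408 0.307 -2.247
vertex 1.013 0.079 -2.058
endloop
endfacet
facet normal -0.287 0.164 -0.944
outer loop
vertex 0.408 0.307 -2.247
vertex 0.388 0.968 -2.126
vertex 0.956 0.684 -2.348
endloop
endfacet
facet normal 0.793 0.572 0.211
outer loop
vertex 1.366 0.6 -1.821
vertex 0.98 1.15 -1.863
vertex 1.052 0.833 -1.273
endloop
endfacet
facet normal 0.853 -0.069 0.518
outer loop
vertex 1.366 0.6 -1.821
vertex 1.052 0.833 -1.273
vertex 1.072 0.172 -1.394
endloop
endfacet
facet normal 0.827 -0.563 0.005
outer loop
vertex 1.366 0.6 -1.821
vertex 1.072 0.172 -1.394
vertex 1.013 0.079 -2.058
endloop
endfacet
facet normal 0.751 -0.227 -0.620
outer loop
vertex 1.366 0.6 -1.821
vertex 1.013 0.079 -2.058
vertex 0.956 0.684 -2.348
endloop
endfacet
facet normal 0.730 0.475 -0.492
outer loop
vertex 1.366 0.6 -1.821
vertex 0.956 0.684 -2.348
vertex 0.98 1.15 -1.863
endloop
endfacet
facet normal 0.190 0.874 0.447
outer loop
vertex 1.052 0.833 -1.273
vertex 0.98 1.15 -1.863
vertex 0.447 1.061 -1.462
endloop
endfacet
facet normal 0.287 -0.164 0.944
outer loop
vertex 1.072 0.172 -1.394
vertex 1.052 0.833 -1.273
vertex 0.504 0.456 -1.172
endloop
endfacet
facet normal 0.246 -0.963 0.113
outer loop
vertex 1.013 0.079 -2.058
vertex 1.072 0.172 -1.394
vertex 0.48 -0.01 -1.657
endloop
endfacet
facet normal 0.123 -0.420 -0.899
outer loop
vertex 0.956 0.684 -2.348
vertex 1.013 0.079 -2.058
vertex 0.408 0.307 -2.247
endloop
endfacet
facet normal 0.087 0.716 -0.692
outer loop
vertex 0.98 1.15 -1.863
vertex 0.956 0.684 -2.348
vertex 0.388 0.968 -2.126
endloop
endfacet
facet normal 0.138 0.769 -0.624
outer loop
vertex 3.907 0.011 3.096
vertex 3.449 0.292 3.341
vertex 4.03 0.271 3.444
endloop
endfacet
facet normal 0.801 -0.579 0.150
outer loop
vertex 3.907 0.011 3.096
vertex 4.03 0.271 3.444
vertex 3.291 -0.592 4.059
endloop
endfacet
facet normal 0.139 0.768 -0.626
outer loop
vertex 4.03 0.271 3.444
vertex 3.449 0.292 3.341
vertex 3.813 0.544 3.731
endloop
endfacet
facet normal 0.723 -0.137 0.677
outer loop
vertex 4.03 0.271 3.444
vertex 3.813 0.544 3.731
vertex 3.291 -0.592 4.059
endloop
endfacet
facet normal 0.138 0.768 -0.625
outer loop
vertex 3.813 0.544 3.731
vertex 3.449 0.292 3.341
vertex 3.383 0.669 3.79
endloop
endfacet
facet normal 0.188 0.192 0.963
outer loop
vertex 3.813 0.544 3.731
vertex 3.383 0.669 3.79
vertex 3.291 -0.592 4.059
endloop
endfacet
facet normal 0.137 0.768 -0.625
outer loop
vertex 3.383 0.669 3.79
vertex 3.449 0.292 3.341
vertex 2.992 0.573 3.586
endloop
endfacet
facet normal -0.493 0.216 0.843
outer loop
vertex 3.383 0.669 3.79
vertex 2.992 0.573 3.586
vertex 3.291 -0.592 4.059
endloop
endfacet
facet normal 0.139 0.769 -0.624
outer loop
vertex 2.992 0.573 3.586
vertex 3.449 0.292 3.341
vertex 2.869 0.313 3.238
endloop
endfacet
facet normal -0.920 -0.080 0.385
outer loop
vertex 2.992 0.573 3.586
vertex 2.869 0.313 3.238
vertex 3.291 -0.592 4.059
endloop
endfacet
facet normal 0.139 0.768 -0.626
outer loop
vertex 2.869 0.313 3.238
vertex 3.449 0.292 3.341
vertex 3.085 0.04 2.951
endloop
endfacet
facet normal -0.843 -0.520 -0.140
outer loop
vertex 2.869 0.313 3.238
vertex 3.085 0.04 2.951
vertex 3.291 -0.592 4.059
endloop
endfacet
facet normal 0.138 0.768 -0.625
outer loop
vertex 3.085 0.04 2.951
vertex 3.449 0.292 3.341
vertex 3.515 -0.085 2.892
endloop
endfacet
facet normal -0.306 -0.850 -0.428
outer loop
vertex 3.085 0.04 2.951
vertex 3.515 -0.085 2.892
vertex 3.291 -0.592 4.059
endloop
endfacet
facet normal 0.137 0.768 -0.625
outer loop
vertex 3.515 -0.085 2.892
vertex 3.449 0.292 3.341
vertex 3.907 0.011 3.096
endloop
endfacet
facet normal 0.374 -0.875 -0.308
outer loop
vertex 3.515 -0.085 2.892
vertex 3.907 0.011 3.096
vertex 3.291 -0.592 4.059
endloop
endfacet

endsolid


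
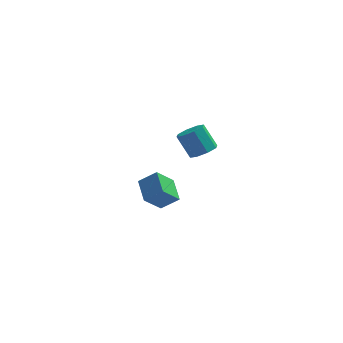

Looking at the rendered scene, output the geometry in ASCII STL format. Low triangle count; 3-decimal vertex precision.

solid 
facet normal 0.484 -0.259 -0.836
outer loop
vertex 4.038 0.036 2.932
vertex 3.459 0.214 2.542
vertex 4.045 0.563 2.773
endloop
endfacet
facet normal 0.875 0.129 0.467
outer loop
vertex 4.038 0.036 2.932
vertex 4.045 0.563 2.773
vertex 3.379 0.389 4.069
endloop
endfacet
facet normal 0.875 0.130 0.467
outer loop
vertex 3.379 0.389 4.069
vertex 4.045 0.563 2.773
vertex 3.386 0.916 3.909
endloop
endfacet
facet normal -0.485 0.260 0.835
outer loop
vertex 3.379 0.389 4.069
vertex 3.386 0.916 3.909
vertex 2.801 0.566 3.678
endloop
endfacet
facet normal 0.484 -0.260 -0.836
outer loop
vertex 4.045 0.563 2.773
vertex 3.459 0.214 2.542
vertex 3.709 0.886 2.478
endloop
endfacet
facet normal 0.628 0.768 0.126
outer loop
vertex 4.045 0.563 2.773
vertex 3.709 0.886 2.478
vertex 3.386 0.916 3.909
endloop
endfacet
facet normal 0.628 0.768 0.126
outer loop
vertex 3.386 0.916 3.909
vertex 3.709 0.886 2.478
vertex 3.05 1.239 3.614
endloop
endfacet
facet normal -0.485 0.259 0.835
outer loop
vertex 3.386 0.916 3.909
vertex 3.05 1.239 3.614
vertex 2.801 0.566 3.678
endloop
endfacet
facet normal 0.484 -0.260 -0.836
outer loop
vertex 3.709 0.886 2.478
vertex 3.459 0.214 2.542
vertex 3.227 0.815 2.221
endloop
endfacet
facet normal 0.013 0.957 -0.290
outer loop
vertex 3.709 0.886 2.478
vertex 3.227 0.815 2.221
vertex 3.05 1.239 3.614
endloop
endfacet
facet normal 0.012 0.957 -0.290
outer loop
vertex 3.05 1.239 3.614
vertex 3.227 0.815 2.221
vertex 2.568 1.167 3.357
endloop
endfacet
facet normal -0.484 0.259 0.836
outer loop
vertex 3.05 1.239 3.614
vertex 2.568 1.167 3.357
vertex 2.801 0.566 3.678
endloop
endfacet
facet normal 0.486 -0.258 -0.835
outer loop
vertex 3.227 0.815 2.221
vertex 3.459 0.214 2.542
vertex 2.881 0.391 2.151
endloop
endfacet
facet normal -0.609 0.585 -0.535
outer loop
vertex 3.227 0.815 2.221
vertex 2.881 0.391 2.151
vertex 2.568 1.167 3.357
endloop
endfacet
facet normal -0.609 0.586 -0.535
outer loop
vertex 2.568 1.167 3.357
vertex 2.881 0.391 2.151
vertex 2.222 0.744 3.288
endloop
endfacet
facet normal -0.484 0.259 0.836
outer loop
vertex 2.568 1.167 3.357
vertex 2.222 0.744 3.288
vertex 2.801 0.566 3.678
endloop
endfacet
facet normal 0.485 -0.260 -0.835
outer loop
vertex 2.881 0.391 2.151
vertex 3.459 0.214 2.542
vertex 2.874 -0.136 2.311
endloop
endfacet
facet normal -0.875 -0.130 -0.467
outer loop
vertex 2.881 0.391 2.151
vertex 2.874 -0.136 2.311
vertex 2.222 0.744 3.288
endloop
endfacet
facet normal -0.875 -0.129 -0.467
outer loop
vertex 2.222 0.744 3.288
vertex 2.874 -0.136 2.311
vertex 2.215 0.217 3.447
endloop
endfacet
facet normal -0.484 0.259 0.836
outer loop
vertex 2.222 0.744 3.288
vertex 2.215 0.217 3.447
vertex 2.801 0.566 3.678
endloop
endfacet
facet normal 0.485 -0.259 -0.835
outer loop
vertex 2.874 -0.136 2.311
vertex 3.459 0.214 2.542
vertex 3.21 -0.459 2.606
endloop
endfacet
facet normal -0.628 -0.768 -0.126
outer loop
vertex 2.874 -0.136 2.311
vertex 3.21 -0.459 2.606
vertex 2.215 0.217 3.447
endloop
endfacet
facet normal -0.628 -0.768 -0.126
outer loop
vertex 2.215 0.217 3.447
vertex 3.21 -0.459 2.606
vertex 2.551 -0.106 3.742
endloop
endfacet
facet normal -0.484 0.260 0.836
outer loop
vertex 2.215 0.217 3.447
vertex 2.551 -0.106 3.742
vertex 2.801 0.566 3.678
endloop
endfacet
facet normal 0.484 -0.259 -0.836
outer loop
vertex 3.21 -0.459 2.606
vertex 3.459 0.214 2.542
vertex 3.692 -0.387 2.863
endloop
endfacet
facet normal -0.012 -0.957 0.290
outer loop
vertex 3.21 -0.459 2.606
vertex 3.692 -0.387 2.863
vertex 2.551 -0.106 3.742
endloop
endfacet
facet normal -0.013 -0.957 0.289
outer loop
vertex 2.551 -0.106 3.742
vertex 3.692 -0.387 2.863
vertex 3.033 -0.035 3.999
endloop
endfacet
facet normal -0.484 0.260 0.836
outer loop
vertex 2.551 -0.106 3.742
vertex 3.033 -0.035 3.999
vertex 2.801 0.566 3.678
endloop
endfacet
facet normal 0.484 -0.259 -0.836
outer loop
vertex 3.692 -0.387 2.863
vertex 3.459 0.214 2.542
vertex 4.038 0.036 2.932
endloop
endfacet
facet normal 0.609 -0.586 0.535
outer loop
vertex 3.692 -0.387 2.863
vertex 4.038 0.036 2.932
vertex 3.033 -0.035 3.999
endloop
endfacet
facet normal 0.609 -0.585 0.535
outer loop
vertex 3.033 -0.035 3.999
vertex 4.038 0.036 2.932
vertex 3.379 0.389 4.069
endloop
endfacet
facet normal -0.486 0.258 0.835
outer loop
vertex 3.033 -0.035 3.999
vertex 3.379 0.389 4.069
vertex 2.801 0.566 3.678
endloop
endfacet
facet normal -0.794 -0.017 -0.608
outer loop
vertex 0.35 2.932 -2.862
vertex -0.083 4.165 -2.332
vertex 1.091 3.616 -3.848
endloop
endfacet
facet normal 0.307 -0.874 -0.376
outer loop
vertex 2.003 3.635 -3.148
vertex 0.35 2.932 -2.862
vertex 1.091 3.616 -3.848
endloop
endfacet
facet normal -0.793 -0.017 -0.608
outer loop
vertex 1.091 3.616 -3.848
vertex -0.083 4.165 -2.332
vertex 0.658 4.849 -3.317
endloop
endfacet
facet normal 0.526 0.485 -0.698
outer loop
vertex 0.658 4.849 -3.317
vertex 2.003 3.635 -3.148
vertex 1.091 3.616 -3.848
endloop
endfacet
facet normal -0.526 -0.485 0.699
outer loop
vertex 0.35 2.932 -2.862
vertex 0.829 4.184 -1.632
vertex -0.083 4.165 -2.332
endloop
endfacet
facet normal 0.307 -0.874 -0.376
outer loop
vertex 1.262 2.951 -2.163
vertex 0.35 2.932 -2.862
vertex 2.003 3.635 -3.148
endloop
endfacet
facet normal -0.525 -0.485 0.699
outer loop
vertex 1.262 2.951 -2.163
vertex 0.829 4.184 -1.632
vertex 0.35 2.932 -2.862
endloop
endfacet
facet normal -0.307 0.874 0.376
outer loop
vertex -0.083 4.165 -2.332
vertex 0.829 4.184 -1.632
vertex 0.658 4.849 -3.317
endloop
endfacet
facet normal 0.526 0.485 -0.699
outer loop
vertex 1.57 4.868 -2.618
vertex 2.003 3.635 -3.148
vertex 0.658 4.849 -3.317
endloop
endfacet
facet normal -0.307 0.874 0.376
outer loop
vertex 0.658 4.849 -3.317
vertex 0.829 4.184 -1.632
vertex 1.57 4.868 -2.618
endloop
endfacet
facet normal 0.793 0.017 0.609
outer loop
vertex 1.57 4.868 -2.618
vertex 1.262 2.951 -2.163
vertex 2.003 3.635 -3.148
endloop
endfacet
facet normal 0.794 0.017 0.608
outer loop
vertex 0.829 4.184 -1.632
vertex 1.262 2.951 -2.163
vertex 1.57 4.868 -2.618
endloop
endfacet

endsolid


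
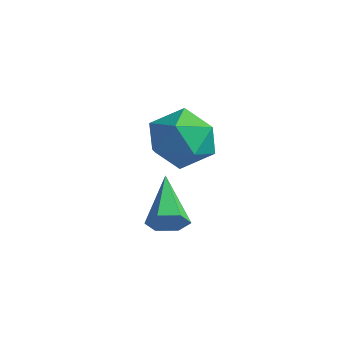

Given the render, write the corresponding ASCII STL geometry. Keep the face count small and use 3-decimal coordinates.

solid 
facet normal -0.492 0.764 0.418
outer loop
vertex 0.795 -0.004 4.05
vertex -0.254 -0.643 3.982
vertex 0.456 -0.732 4.982
endloop
endfacet
facet normal 0.184 0.741 0.646
outer loop
vertex 0.795 -0.004 4.05
vertex 0.456 -0.732 4.982
vertex 1.631 -0.706 4.618
endloop
endfacet
facet normal 0.611 0.788 0.075
outer loop
vertex 0.795 -0.004 4.05
vertex 1.631 -0.706 4.618
vertex 1.647 -0.601 3.392
endloop
endfacet
facet normal 0.198 0.840 -0.505
outer loop
vertex 0.795 -0.004 4.05
vertex 1.647 -0.601 3.392
vertex 0.482 -0.562 2.999
endloop
endfacet
facet normal -0.483 0.825 -0.294
outer loop
vertex 0.795 -0.004 4.05
vertex 0.482 -0.562 2.999
vertex -0.254 -0.643 3.982
endloop
endfacet
facet normal 0.292 0.106 0.951
outer loop
vertex 1.631 -0.706 4.618
vertex 0.456 -0.732 4.982
vertex 1.098 -1.778 4.901
endloop
endfacet
facet normal -0.801 0.142 0.581
outer loop
vertex 0.456 -0.732 4.982
vertex -0.254 -0.643 3.982
vertex -0.067 -1.739 4.508
endloop
endfacet
facet normal -0.786 0.241 -0.569
outer loop
vertex -0.254 -0.643 3.982
vertex 0.482 -0.562 2.999
vertex -0.051 -1.634 3.282
endloop
endfacet
facet normal 0.316 0.265 -0.911
outer loop
vertex 0.482 -0.562 2.999
vertex 1.647 -0.601 3.392
vertex 1.124 -1.608 2.918
endloop
endfacet
facet normal 0.983 0.181 0.028
outer loop
vertex 1.647 -0.601 3.392
vertex 1.631 -0.706 4.618
vertex 1.834 -1.697 3.918
endloop
endfacet
facet normal -0.198 -0.840 0.505
outer loop
vertex 0.785 -2.336 3.85
vertex 1.098 -1.778 4.901
vertex -0.067 -1.739 4.508
endloop
endfacet
facet normal -0.611 -0.788 -0.075
outer loop
vertex 0.785 -2.336 3.85
vertex -0.067 -1.739 4.508
vertex -0.051 -1.634 3.282
endloop
endfacet
facet normal -0.184 -0.741 -0.646
outer loop
vertex 0.785 -2.336 3.85
vertex -0.051 -1.634 3.282
vertex 1.124 -1.608 2.918
endloop
endfacet
facet normal 0.492 -0.764 -0.418
outer loop
vertex 0.785 -2.336 3.85
vertex 1.124 -1.608 2.918
vertex 1.834 -1.697 3.918
endloop
endfacet
facet normal 0.483 -0.825 0.294
outer loop
vertex 0.785 -2.336 3.85
vertex 1.834 -1.697 3.918
vertex 1.098 -1.778 4.901
endloop
endfacet
facet normal -0.316 -0.265 0.911
outer loop
vertex -0.067 -1.739 4.508
vertex 1.098 -1.778 4.901
vertex 0.456 -0.732 4.982
endloop
endfacet
facet normal -0.983 -0.181 -0.028
outer loop
vertex -0.051 -1.634 3.282
vertex -0.067 -1.739 4.508
vertex -0.254 -0.643 3.982
endloop
endfacet
facet normal -0.292 -0.106 -0.951
outer loop
vertex 1.124 -1.608 2.918
vertex -0.051 -1.634 3.282
vertex 0.482 -0.562 2.999
endloop
endfacet
facet normal 0.801 -0.142 -0.581
outer loop
vertex 1.834 -1.697 3.918
vertex 1.124 -1.608 2.918
vertex 1.647 -0.601 3.392
endloop
endfacet
facet normal 0.786 -0.241 0.569
outer loop
vertex 1.098 -1.778 4.901
vertex 1.834 -1.697 3.918
vertex 1.631 -0.706 4.618
endloop
endfacet
facet normal 0.653 -0.595 -0.468
outer loop
vertex 3.966 -4.421 3.561
vertex 3.53 -4.505 3.059
vertex 3.973 -4.002 3.038
endloop
endfacet
facet normal 0.537 0.655 0.532
outer loop
vertex 3.966 -4.421 3.561
vertex 3.973 -4.002 3.038
vertex 2.27 -3.355 3.961
endloop
endfacet
facet normal 0.654 -0.595 -0.467
outer loop
vertex 3.973 -4.002 3.038
vertex 3.53 -4.505 3.059
vertex 3.538 -4.086 2.536
endloop
endfacet
facet normal 0.183 0.931 -0.315
outer loop
vertex 3.973 -4.002 3.038
vertex 3.538 -4.086 2.536
vertex 2.27 -3.355 3.961
endloop
endfacet
facet normal 0.654 -0.595 -0.467
outer loop
vertex 3.538 -4.086 2.536
vertex 3.53 -4.505 3.059
vertex 3.095 -4.589 2.557
endloop
endfacet
facet normal -0.542 0.447 -0.712
outer loop
vertex 3.538 -4.086 2.536
vertex 3.095 -4.589 2.557
vertex 2.27 -3.355 3.961
endloop
endfacet
facet normal 0.653 -0.596 -0.466
outer loop
vertex 3.095 -4.589 2.557
vertex 3.53 -4.505 3.059
vertex 3.087 -5.007 3.08
endloop
endfacet
facet normal -0.913 -0.311 -0.263
outer loop
vertex 3.095 -4.589 2.557
vertex 3.087 -5.007 3.08
vertex 2.27 -3.355 3.961
endloop
endfacet
facet normal 0.653 -0.596 -0.467
outer loop
vertex 3.087 -5.007 3.08
vertex 3.53 -4.505 3.059
vertex 3.523 -4.923 3.582
endloop
endfacet
facet normal -0.559 -0.588 0.584
outer loop
vertex 3.087 -5.007 3.08
vertex 3.523 -4.923 3.582
vertex 2.27 -3.355 3.961
endloop
endfacet
facet normal 0.653 -0.596 -0.467
outer loop
vertex 3.523 -4.923 3.582
vertex 3.53 -4.505 3.059
vertex 3.966 -4.421 3.561
endloop
endfacet
facet normal 0.165 -0.105 0.981
outer loop
vertex 3.523 -4.923 3.582
vertex 3.966 -4.421 3.561
vertex 2.27 -3.355 3.961
endloop
endfacet

endsolid


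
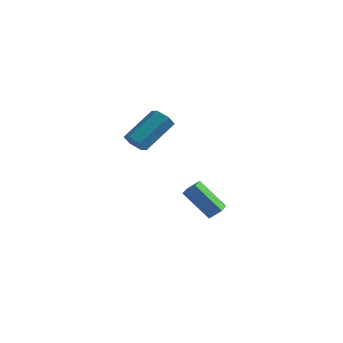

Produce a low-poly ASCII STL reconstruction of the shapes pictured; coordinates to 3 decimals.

solid 
facet normal -0.364 -0.715 -0.596
outer loop
vertex -3.703 -3.485 1.166
vertex -4.326 -3.43 1.48
vertex -4.181 -3.036 0.919
endloop
endfacet
facet normal 0.634 0.279 -0.721
outer loop
vertex -3.703 -3.485 1.166
vertex -4.181 -3.036 0.919
vertex -2.91 -1.925 2.466
endloop
endfacet
facet normal 0.633 0.280 -0.721
outer loop
vertex -2.91 -1.925 2.466
vertex -4.181 -3.036 0.919
vertex -3.388 -1.477 2.22
endloop
endfacet
facet normal 0.363 0.715 0.597
outer loop
vertex -2.91 -1.925 2.466
vertex -3.388 -1.477 2.22
vertex -3.534 -1.87 2.78
endloop
endfacet
facet normal -0.363 -0.716 -0.597
outer loop
vertex -4.181 -3.036 0.919
vertex -4.326 -3.43 1.48
vertex -4.804 -2.982 1.233
endloop
endfacet
facet normal -0.275 0.695 -0.665
outer loop
vertex -4.181 -3.036 0.919
vertex -4.804 -2.982 1.233
vertex -3.388 -1.477 2.22
endloop
endfacet
facet normal -0.274 0.694 -0.665
outer loop
vertex -3.388 -1.477 2.22
vertex -4.804 -2.982 1.233
vertex -4.011 -1.422 2.534
endloop
endfacet
facet normal 0.364 0.715 0.597
outer loop
vertex -3.388 -1.477 2.22
vertex -4.011 -1.422 2.534
vertex -3.534 -1.87 2.78
endloop
endfacet
facet normal -0.363 -0.716 -0.596
outer loop
vertex -4.804 -2.982 1.233
vertex -4.326 -3.43 1.48
vertex -4.95 -3.375 1.794
endloop
endfacet
facet normal -0.908 0.416 0.055
outer loop
vertex -4.804 -2.982 1.233
vertex -4.95 -3.375 1.794
vertex -4.011 -1.422 2.534
endloop
endfacet
facet normal -0.908 0.416 0.055
outer loop
vertex -4.011 -1.422 2.534
vertex -4.95 -3.375 1.794
vertex -4.157 -1.815 3.094
endloop
endfacet
facet normal 0.364 0.715 0.597
outer loop
vertex -4.011 -1.422 2.534
vertex -4.157 -1.815 3.094
vertex -3.534 -1.87 2.78
endloop
endfacet
facet normal -0.363 -0.715 -0.597
outer loop
vertex -4.95 -3.375 1.794
vertex -4.326 -3.43 1.48
vertex -4.472 -3.823 2.04
endloop
endfacet
facet normal -0.633 -0.279 0.722
outer loop
vertex -4.95 -3.375 1.794
vertex -4.472 -3.823 2.04
vertex -4.157 -1.815 3.094
endloop
endfacet
facet normal -0.634 -0.279 0.721
outer loop
vertex -4.157 -1.815 3.094
vertex -4.472 -3.823 2.04
vertex -3.679 -2.264 3.341
endloop
endfacet
facet normal 0.364 0.715 0.596
outer loop
vertex -4.157 -1.815 3.094
vertex -3.679 -2.264 3.341
vertex -3.534 -1.87 2.78
endloop
endfacet
facet normal -0.364 -0.715 -0.597
outer loop
vertex -4.472 -3.823 2.04
vertex -4.326 -3.43 1.48
vertex -3.849 -3.878 1.726
endloop
endfacet
facet normal 0.274 -0.695 0.665
outer loop
vertex -4.472 -3.823 2.04
vertex -3.849 -3.878 1.726
vertex -3.679 -2.264 3.341
endloop
endfacet
facet normal 0.275 -0.694 0.665
outer loop
vertex -3.679 -2.264 3.341
vertex -3.849 -3.878 1.726
vertex -3.056 -2.318 3.027
endloop
endfacet
facet normal 0.363 0.716 0.597
outer loop
vertex -3.679 -2.264 3.341
vertex -3.056 -2.318 3.027
vertex -3.534 -1.87 2.78
endloop
endfacet
facet normal -0.364 -0.715 -0.597
outer loop
vertex -3.849 -3.878 1.726
vertex -4.326 -3.43 1.48
vertex -3.703 -3.485 1.166
endloop
endfacet
facet normal 0.908 -0.416 -0.055
outer loop
vertex -3.849 -3.878 1.726
vertex -3.703 -3.485 1.166
vertex -3.056 -2.318 3.027
endloop
endfacet
facet normal 0.908 -0.416 -0.055
outer loop
vertex -3.056 -2.318 3.027
vertex -3.703 -3.485 1.166
vertex -2.91 -1.925 2.466
endloop
endfacet
facet normal 0.363 0.716 0.596
outer loop
vertex -3.056 -2.318 3.027
vertex -2.91 -1.925 2.466
vertex -3.534 -1.87 2.78
endloop
endfacet
facet normal -0.710 -0.226 -0.667
outer loop
vertex -3.357 0.138 -3.207
vertex -3.557 1.229 -3.363
vertex -1.927 0.179 -4.744
endloop
endfacet
facet normal 0.178 -0.974 0.140
outer loop
vertex -1.323 0.371 -4.177
vertex -3.357 0.138 -3.207
vertex -1.927 0.179 -4.744
endloop
endfacet
facet normal -0.710 -0.225 -0.667
outer loop
vertex -1.927 0.179 -4.744
vertex -3.557 1.229 -3.363
vertex -2.126 1.27 -4.9
endloop
endfacet
facet normal 0.681 0.020 -0.732
outer loop
vertex -2.126 1.27 -4.9
vertex -1.323 0.371 -4.177
vertex -1.927 0.179 -4.744
endloop
endfacet
facet normal -0.681 -0.020 0.732
outer loop
vertex -3.357 0.138 -3.207
vertex -2.953 1.421 -2.796
vertex -3.557 1.229 -3.363
endloop
endfacet
facet normal 0.178 -0.974 0.140
outer loop
vertex -2.754 0.33 -2.64
vertex -3.357 0.138 -3.207
vertex -1.323 0.371 -4.177
endloop
endfacet
facet normal -0.682 -0.020 0.732
outer loop
vertex -2.754 0.33 -2.64
vertex -2.953 1.421 -2.796
vertex -3.357 0.138 -3.207
endloop
endfacet
facet normal -0.178 0.974 -0.140
outer loop
vertex -3.557 1.229 -3.363
vertex -2.953 1.421 -2.796
vertex -2.126 1.27 -4.9
endloop
endfacet
facet normal 0.681 0.020 -0.732
outer loop
vertex -1.523 1.462 -4.333
vertex -1.323 0.371 -4.177
vertex -2.126 1.27 -4.9
endloop
endfacet
facet normal -0.178 0.974 -0.140
outer loop
vertex -2.126 1.27 -4.9
vertex -2.953 1.421 -2.796
vertex -1.523 1.462 -4.333
endloop
endfacet
facet normal 0.710 0.226 0.667
outer loop
vertex -1.523 1.462 -4.333
vertex -2.754 0.33 -2.64
vertex -1.323 0.371 -4.177
endloop
endfacet
facet normal 0.710 0.225 0.667
outer loop
vertex -2.953 1.421 -2.796
vertex -2.754 0.33 -2.64
vertex -1.523 1.462 -4.333
endloop
endfacet

endsolid


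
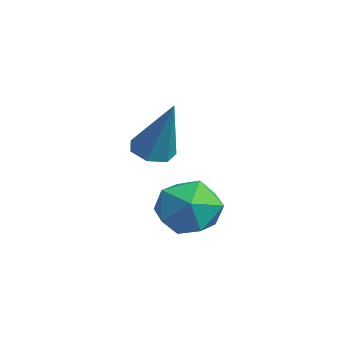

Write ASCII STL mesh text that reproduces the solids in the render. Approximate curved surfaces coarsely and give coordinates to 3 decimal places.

solid 
facet normal -0.427 -0.149 -0.892
outer loop
vertex 3.14 2.523 -0.574
vertex 2.695 2.337 -0.33
vertex 2.815 2.844 -0.472
endloop
endfacet
facet normal 0.676 0.725 -0.129
outer loop
vertex 3.14 2.523 -0.574
vertex 2.815 2.844 -0.472
vertex 3.405 2.583 1.15
endloop
endfacet
facet normal -0.428 -0.149 -0.892
outer loop
vertex 2.815 2.844 -0.472
vertex 2.695 2.337 -0.33
vertex 2.4 2.784 -0.263
endloop
endfacet
facet normal -0.053 0.983 0.177
outer loop
vertex 2.815 2.844 -0.472
vertex 2.4 2.784 -0.263
vertex 3.405 2.583 1.15
endloop
endfacet
facet normal -0.428 -0.149 -0.891
outer loop
vertex 2.4 2.784 -0.263
vertex 2.695 2.337 -0.33
vertex 2.207 2.387 -0.104
endloop
endfacet
facet normal -0.652 0.533 0.539
outer loop
vertex 2.4 2.784 -0.263
vertex 2.207 2.387 -0.104
vertex 3.405 2.583 1.15
endloop
endfacet
facet normal -0.428 -0.148 -0.892
outer loop
vertex 2.207 2.387 -0.104
vertex 2.695 2.337 -0.33
vertex 2.382 1.953 -0.116
endloop
endfacet
facet normal -0.669 -0.289 0.685
outer loop
vertex 2.207 2.387 -0.104
vertex 2.382 1.953 -0.116
vertex 3.405 2.583 1.15
endloop
endfacet
facet normal -0.428 -0.148 -0.891
outer loop
vertex 2.382 1.953 -0.116
vertex 2.695 2.337 -0.33
vertex 2.792 1.808 -0.289
endloop
endfacet
facet normal -0.092 -0.860 0.502
outer loop
vertex 2.382 1.953 -0.116
vertex 2.792 1.808 -0.289
vertex 3.405 2.583 1.15
endloop
endfacet
facet normal -0.428 -0.148 -0.892
outer loop
vertex 2.792 1.808 -0.289
vertex 2.695 2.337 -0.33
vertex 3.13 2.061 -0.493
endloop
endfacet
facet normal 0.644 -0.754 0.132
outer loop
vertex 2.792 1.808 -0.289
vertex 3.13 2.061 -0.493
vertex 3.405 2.583 1.15
endloop
endfacet
facet normal -0.428 -0.147 -0.892
outer loop
vertex 3.13 2.061 -0.493
vertex 2.695 2.337 -0.33
vertex 3.14 2.523 -0.574
endloop
endfacet
facet normal 0.988 -0.048 -0.150
outer loop
vertex 3.13 2.061 -0.493
vertex 3.14 2.523 -0.574
vertex 3.405 2.583 1.15
endloop
endfacet
facet normal -0.488 0.784 -0.384
outer loop
vertex 4.01 3.296 -2.206
vertex 3.267 2.919 -2.031
vertex 3.632 3.429 -1.455
endloop
endfacet
facet normal 0.138 0.985 -0.105
outer loop
vertex 4.01 3.296 -2.206
vertex 3.632 3.429 -1.455
vertex 4.474 3.307 -1.491
endloop
endfacet
facet normal 0.654 0.620 -0.434
outer loop
vertex 4.01 3.296 -2.206
vertex 4.474 3.307 -1.491
vertex 4.629 2.723 -2.091
endloop
endfacet
facet normal 0.349 0.193 -0.917
outer loop
vertex 4.01 3.296 -2.206
vertex 4.629 2.723 -2.091
vertex 3.883 2.483 -2.425
endloop
endfacet
facet normal -0.358 0.295 -0.886
outer loop
vertex 4.01 3.296 -2.206
vertex 3.883 2.483 -2.425
vertex 3.267 2.919 -2.031
endloop
endfacet
facet normal 0.141 0.799 0.584
outer loop
vertex 4.474 3.307 -1.491
vertex 3.632 3.429 -1.455
vertex 4.017 2.937 -0.875
endloop
endfacet
facet normal -0.871 0.474 0.132
outer loop
vertex 3.632 3.429 -1.455
vertex 3.267 2.919 -2.031
vertex 3.271 2.697 -1.209
endloop
endfacet
facet normal -0.660 -0.318 -0.681
outer loop
vertex 3.267 2.919 -2.031
vertex 3.883 2.483 -2.425
vertex 3.426 2.113 -1.809
endloop
endfacet
facet normal 0.483 -0.483 -0.730
outer loop
vertex 3.883 2.483 -2.425
vertex 4.629 2.723 -2.091
vertex 4.268 1.991 -1.845
endloop
endfacet
facet normal 0.977 0.207 0.051
outer loop
vertex 4.629 2.723 -2.091
vertex 4.474 3.307 -1.491
vertex 4.633 2.501 -1.269
endloop
endfacet
facet normal -0.349 -0.193 0.917
outer loop
vertex 3.89 2.124 -1.094
vertex 4.017 2.937 -0.875
vertex 3.271 2.697 -1.209
endloop
endfacet
facet normal -0.654 -0.620 0.434
outer loop
vertex 3.89 2.124 -1.094
vertex 3.271 2.697 -1.209
vertex 3.426 2.113 -1.809
endloop
endfacet
facet normal -0.138 -0.985 0.105
outer loop
vertex 3.89 2.124 -1.094
vertex 3.426 2.113 -1.809
vertex 4.268 1.991 -1.845
endloop
endfacet
facet normal 0.488 -0.784 0.384
outer loop
vertex 3.89 2.124 -1.094
vertex 4.268 1.991 -1.845
vertex 4.633 2.501 -1.269
endloop
endfacet
facet normal 0.358 -0.295 0.886
outer loop
vertex 3.89 2.124 -1.094
vertex 4.633 2.501 -1.269
vertex 4.017 2.937 -0.875
endloop
endfacet
facet normal -0.483 0.483 0.730
outer loop
vertex 3.271 2.697 -1.209
vertex 4.017 2.937 -0.875
vertex 3.632 3.429 -1.455
endloop
endfacet
facet normal -0.977 -0.207 -0.051
outer loop
vertex 3.426 2.113 -1.809
vertex 3.271 2.697 -1.209
vertex 3.267 2.919 -2.031
endloop
endfacet
facet normal -0.141 -0.799 -0.584
outer loop
vertex 4.268 1.991 -1.845
vertex 3.426 2.113 -1.809
vertex 3.883 2.483 -2.425
endloop
endfacet
facet normal 0.871 -0.474 -0.132
outer loop
vertex 4.633 2.501 -1.269
vertex 4.268 1.991 -1.845
vertex 4.629 2.723 -2.091
endloop
endfacet
facet normal 0.660 0.318 0.681
outer loop
vertex 4.017 2.937 -0.875
vertex 4.633 2.501 -1.269
vertex 4.474 3.307 -1.491
endloop
endfacet

endsolid


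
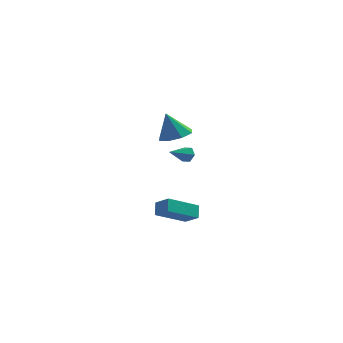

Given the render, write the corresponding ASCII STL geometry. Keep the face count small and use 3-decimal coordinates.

solid 
facet normal 0.545 0.753 -0.370
outer loop
vertex 1.269 1.208 -0.27
vertex 1.048 1.56 0.121
vertex 1.526 1.27 0.235
endloop
endfacet
facet normal 0.495 -0.856 -0.147
outer loop
vertex 1.269 1.208 -0.27
vertex 1.526 1.27 0.235
vertex 0.252 0.46 0.659
endloop
endfacet
facet normal 0.545 0.753 -0.368
outer loop
vertex 1.526 1.27 0.235
vertex 1.048 1.56 0.121
vertex 1.305 1.621 0.626
endloop
endfacet
facet normal 0.530 -0.460 0.712
outer loop
vertex 1.526 1.27 0.235
vertex 1.305 1.621 0.626
vertex 0.252 0.46 0.659
endloop
endfacet
facet normal 0.546 0.753 -0.369
outer loop
vertex 1.305 1.621 0.626
vertex 1.048 1.56 0.121
vertex 0.828 1.911 0.512
endloop
endfacet
facet normal -0.140 0.155 0.978
outer loop
vertex 1.305 1.621 0.626
vertex 0.828 1.911 0.512
vertex 0.252 0.46 0.659
endloop
endfacet
facet normal 0.546 0.753 -0.369
outer loop
vertex 0.828 1.911 0.512
vertex 1.048 1.56 0.121
vertex 0.571 1.85 0.007
endloop
endfacet
facet normal -0.844 0.374 0.384
outer loop
vertex 0.828 1.911 0.512
vertex 0.571 1.85 0.007
vertex 0.252 0.46 0.659
endloop
endfacet
facet normal 0.546 0.752 -0.369
outer loop
vertex 0.571 1.85 0.007
vertex 1.048 1.56 0.121
vertex 0.792 1.498 -0.384
endloop
endfacet
facet normal -0.879 -0.022 -0.477
outer loop
vertex 0.571 1.85 0.007
vertex 0.792 1.498 -0.384
vertex 0.252 0.46 0.659
endloop
endfacet
facet normal 0.546 0.752 -0.369
outer loop
vertex 0.792 1.498 -0.384
vertex 1.048 1.56 0.121
vertex 1.269 1.208 -0.27
endloop
endfacet
facet normal -0.210 -0.637 -0.742
outer loop
vertex 0.792 1.498 -0.384
vertex 1.269 1.208 -0.27
vertex 0.252 0.46 0.659
endloop
endfacet
facet normal 0.314 0.031 -0.949
outer loop
vertex 1.965 -1.931 3.289
vertex 1.178 -2.444 3.012
vertex 1.384 -1.492 3.111
endloop
endfacet
facet normal 0.328 0.694 0.641
outer loop
vertex 1.965 -1.931 3.289
vertex 1.384 -1.492 3.111
vertex 0.662 -2.496 4.568
endloop
endfacet
facet normal 0.314 0.031 -0.949
outer loop
vertex 1.384 -1.492 3.111
vertex 1.178 -2.444 3.012
vertex 0.682 -1.61 2.875
endloop
endfacet
facet normal -0.291 0.849 0.441
outer loop
vertex 1.384 -1.492 3.111
vertex 0.682 -1.61 2.875
vertex 0.662 -2.496 4.568
endloop
endfacet
facet normal 0.314 0.031 -0.949
outer loop
vertex 0.682 -1.61 2.875
vertex 1.178 -2.444 3.012
vertex 0.27 -2.218 2.719
endloop
endfacet
facet normal -0.830 0.498 0.251
outer loop
vertex 0.682 -1.61 2.875
vertex 0.27 -2.218 2.719
vertex 0.662 -2.496 4.568
endloop
endfacet
facet normal 0.314 0.032 -0.949
outer loop
vertex 0.27 -2.218 2.719
vertex 1.178 -2.444 3.012
vertex 0.39 -2.958 2.734
endloop
endfacet
facet normal -0.971 -0.154 0.183
outer loop
vertex 0.27 -2.218 2.719
vertex 0.39 -2.958 2.734
vertex 0.662 -2.496 4.568
endloop
endfacet
facet normal 0.314 0.032 -0.949
outer loop
vertex 0.39 -2.958 2.734
vertex 1.178 -2.444 3.012
vertex 0.972 -3.397 2.912
endloop
endfacet
facet normal -0.631 -0.725 0.276
outer loop
vertex 0.39 -2.958 2.734
vertex 0.972 -3.397 2.912
vertex 0.662 -2.496 4.568
endloop
endfacet
facet normal 0.315 0.031 -0.948
outer loop
vertex 0.972 -3.397 2.912
vertex 1.178 -2.444 3.012
vertex 1.673 -3.279 3.149
endloop
endfacet
facet normal -0.013 -0.879 0.476
outer loop
vertex 0.972 -3.397 2.912
vertex 1.673 -3.279 3.149
vertex 0.662 -2.496 4.568
endloop
endfacet
facet normal 0.314 0.031 -0.949
outer loop
vertex 1.673 -3.279 3.149
vertex 1.178 -2.444 3.012
vertex 2.085 -2.671 3.305
endloop
endfacet
facet normal 0.527 -0.528 0.666
outer loop
vertex 1.673 -3.279 3.149
vertex 2.085 -2.671 3.305
vertex 0.662 -2.496 4.568
endloop
endfacet
facet normal 0.314 0.030 -0.949
outer loop
vertex 2.085 -2.671 3.305
vertex 1.178 -2.444 3.012
vertex 1.965 -1.931 3.289
endloop
endfacet
facet normal 0.667 0.124 0.734
outer loop
vertex 2.085 -2.671 3.305
vertex 1.965 -1.931 3.289
vertex 0.662 -2.496 4.568
endloop
endfacet
facet normal -0.725 0.464 -0.510
outer loop
vertex -0.345 -0.38 -2.908
vertex 1.107 0.877 -3.829
vertex -0.253 -0.988 -3.592
endloop
endfacet
facet normal -0.682 -0.590 0.433
outer loop
vertex 0.573 -1.517 -3.011
vertex -0.345 -0.38 -2.908
vertex -0.253 -0.988 -3.592
endloop
endfacet
facet normal -0.725 0.464 -0.510
outer loop
vertex -0.253 -0.988 -3.592
vertex 1.107 0.877 -3.829
vertex 1.199 0.268 -4.513
endloop
endfacet
facet normal 0.100 -0.661 -0.744
outer loop
vertex 1.199 0.268 -4.513
vertex 0.573 -1.517 -3.011
vertex -0.253 -0.988 -3.592
endloop
endfacet
facet normal -0.100 0.661 0.744
outer loop
vertex -0.345 -0.38 -2.908
vertex 1.933 0.348 -3.248
vertex 1.107 0.877 -3.829
endloop
endfacet
facet normal -0.682 -0.590 0.433
outer loop
vertex 0.481 -0.908 -2.327
vertex -0.345 -0.38 -2.908
vertex 0.573 -1.517 -3.011
endloop
endfacet
facet normal -0.100 0.661 0.743
outer loop
vertex 0.481 -0.908 -2.327
vertex 1.933 0.348 -3.248
vertex -0.345 -0.38 -2.908
endloop
endfacet
facet normal 0.682 0.589 -0.433
outer loop
vertex 1.107 0.877 -3.829
vertex 1.933 0.348 -3.248
vertex 1.199 0.268 -4.513
endloop
endfacet
facet normal 0.101 -0.661 -0.744
outer loop
vertex 2.025 -0.26 -3.932
vertex 0.573 -1.517 -3.011
vertex 1.199 0.268 -4.513
endloop
endfacet
facet normal 0.682 0.590 -0.433
outer loop
vertex 1.199 0.268 -4.513
vertex 1.933 0.348 -3.248
vertex 2.025 -0.26 -3.932
endloop
endfacet
facet normal 0.725 -0.463 0.510
outer loop
vertex 2.025 -0.26 -3.932
vertex 0.481 -0.908 -2.327
vertex 0.573 -1.517 -3.011
endloop
endfacet
facet normal 0.725 -0.464 0.510
outer loop
vertex 1.933 0.348 -3.248
vertex 0.481 -0.908 -2.327
vertex 2.025 -0.26 -3.932
endloop
endfacet

endsolid
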